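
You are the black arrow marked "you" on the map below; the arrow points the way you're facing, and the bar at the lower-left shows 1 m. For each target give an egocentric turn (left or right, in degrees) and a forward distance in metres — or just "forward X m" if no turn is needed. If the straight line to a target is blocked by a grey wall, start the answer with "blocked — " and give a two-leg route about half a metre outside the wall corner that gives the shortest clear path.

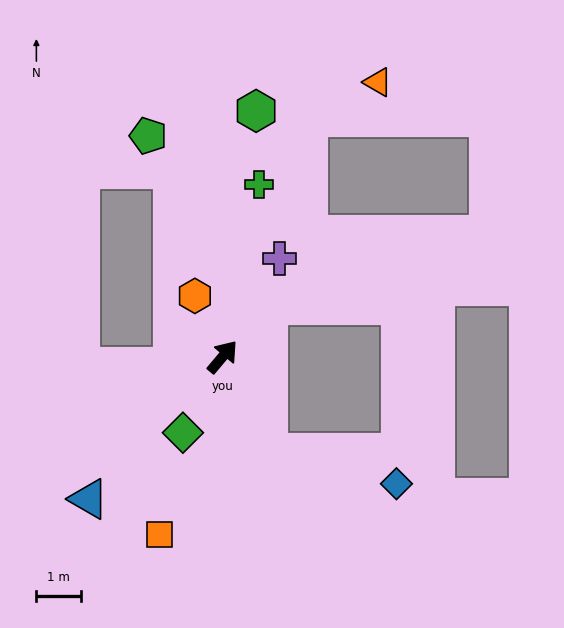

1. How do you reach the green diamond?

turn right 167°, forward 1.9 m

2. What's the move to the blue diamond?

blocked — turn right 114°, forward 2.4 m, then turn left 50°, forward 2.9 m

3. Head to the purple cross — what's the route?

turn left 10°, forward 2.5 m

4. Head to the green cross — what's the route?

turn left 28°, forward 3.9 m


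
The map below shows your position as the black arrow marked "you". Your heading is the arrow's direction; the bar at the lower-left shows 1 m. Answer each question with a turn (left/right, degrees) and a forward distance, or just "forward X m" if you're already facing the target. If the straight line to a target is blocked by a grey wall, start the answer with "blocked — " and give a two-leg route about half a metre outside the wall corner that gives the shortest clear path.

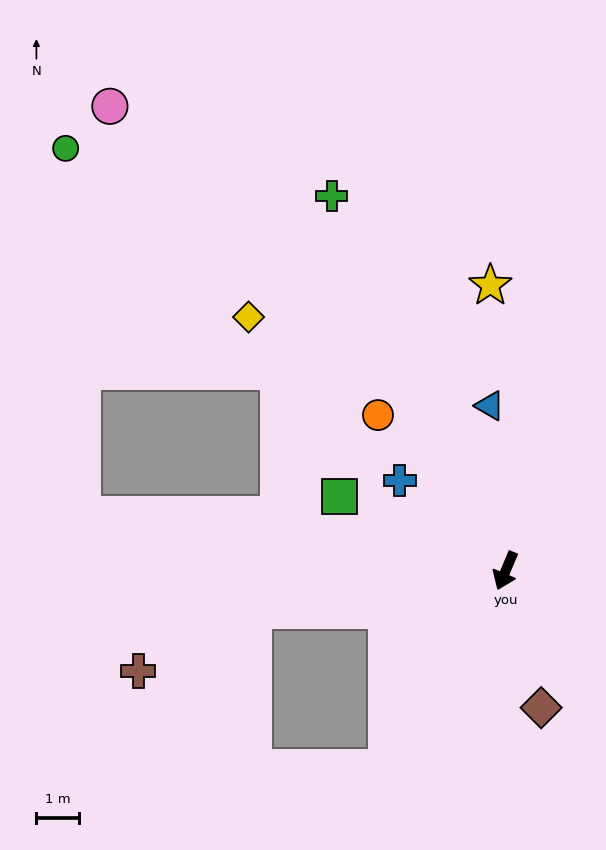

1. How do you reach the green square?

turn right 91°, forward 4.2 m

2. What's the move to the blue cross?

turn right 108°, forward 3.2 m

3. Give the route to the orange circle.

turn right 118°, forward 4.7 m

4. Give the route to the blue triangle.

turn right 152°, forward 3.9 m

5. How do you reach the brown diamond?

turn left 37°, forward 3.3 m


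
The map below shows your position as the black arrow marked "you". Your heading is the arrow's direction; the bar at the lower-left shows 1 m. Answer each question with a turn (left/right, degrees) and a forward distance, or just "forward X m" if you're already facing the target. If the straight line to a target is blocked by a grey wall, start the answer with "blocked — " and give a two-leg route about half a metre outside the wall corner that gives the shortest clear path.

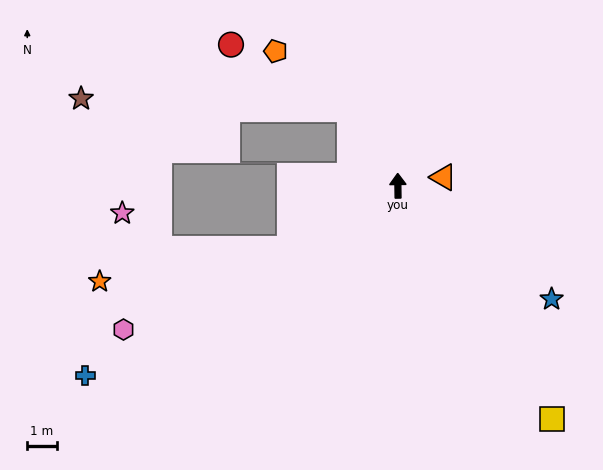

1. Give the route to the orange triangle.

turn right 80°, forward 1.6 m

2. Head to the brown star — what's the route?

blocked — turn left 31°, forward 3.1 m, then turn left 56°, forward 9.1 m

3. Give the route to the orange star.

blocked — turn left 119°, forward 4.3 m, then turn right 20°, forward 6.5 m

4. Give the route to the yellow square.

turn right 147°, forward 9.5 m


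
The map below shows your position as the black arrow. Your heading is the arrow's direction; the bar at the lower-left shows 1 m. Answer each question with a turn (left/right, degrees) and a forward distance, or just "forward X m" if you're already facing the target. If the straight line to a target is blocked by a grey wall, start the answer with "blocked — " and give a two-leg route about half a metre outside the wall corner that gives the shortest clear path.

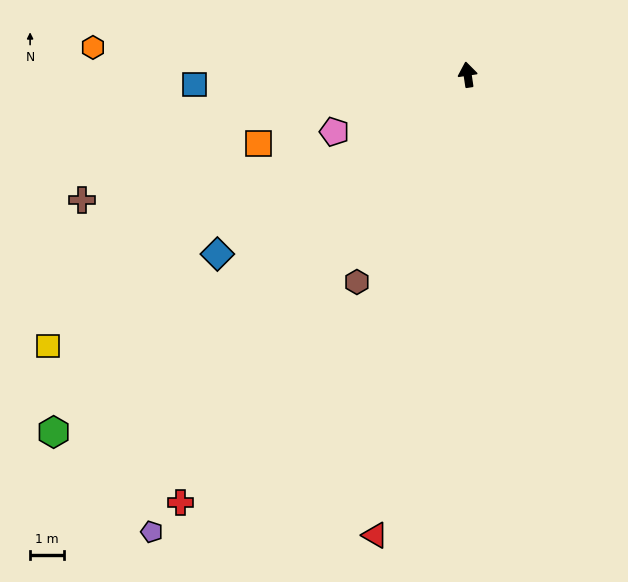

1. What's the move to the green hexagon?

turn left 122°, forward 16.1 m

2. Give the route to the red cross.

turn left 138°, forward 15.2 m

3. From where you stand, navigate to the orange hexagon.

turn left 77°, forward 11.1 m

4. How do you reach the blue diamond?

turn left 117°, forward 9.1 m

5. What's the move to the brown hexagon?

turn left 143°, forward 6.9 m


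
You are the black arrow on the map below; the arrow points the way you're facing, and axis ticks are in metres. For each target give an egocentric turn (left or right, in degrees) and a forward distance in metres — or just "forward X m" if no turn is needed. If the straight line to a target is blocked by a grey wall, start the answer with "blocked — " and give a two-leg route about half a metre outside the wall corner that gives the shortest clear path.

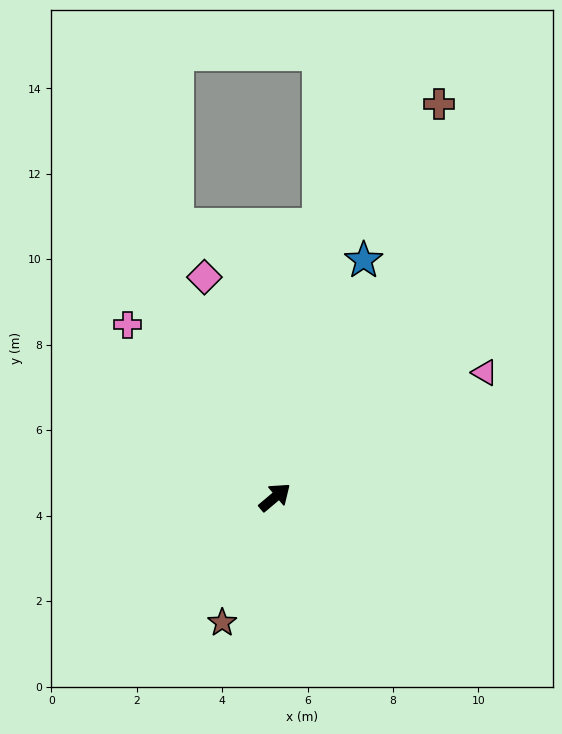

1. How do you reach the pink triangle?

turn right 9°, forward 5.7 m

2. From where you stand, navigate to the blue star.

turn left 29°, forward 5.9 m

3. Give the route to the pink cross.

turn left 90°, forward 5.3 m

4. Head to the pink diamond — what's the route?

turn left 68°, forward 5.4 m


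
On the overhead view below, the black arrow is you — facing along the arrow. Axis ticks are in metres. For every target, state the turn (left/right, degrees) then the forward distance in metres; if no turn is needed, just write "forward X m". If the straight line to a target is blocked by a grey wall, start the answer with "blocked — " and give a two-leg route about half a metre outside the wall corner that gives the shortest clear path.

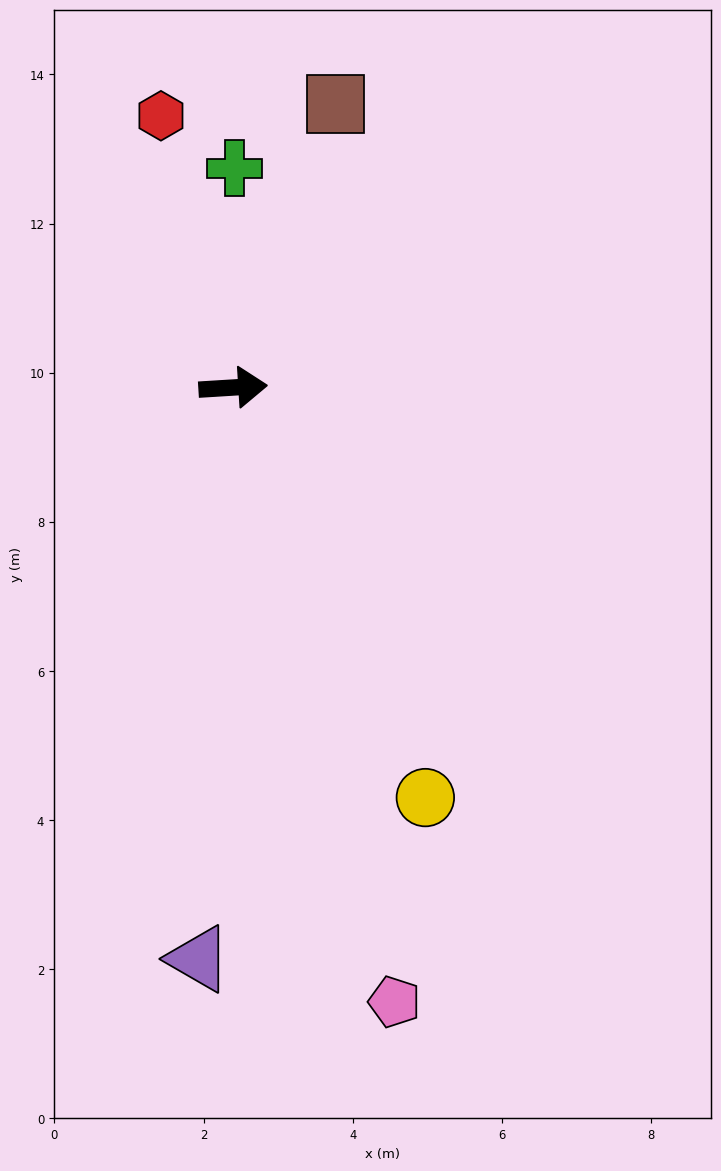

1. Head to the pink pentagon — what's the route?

turn right 79°, forward 8.5 m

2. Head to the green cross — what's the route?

turn left 86°, forward 2.9 m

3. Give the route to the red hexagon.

turn left 101°, forward 3.8 m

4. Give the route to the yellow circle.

turn right 68°, forward 6.1 m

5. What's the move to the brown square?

turn left 67°, forward 4.0 m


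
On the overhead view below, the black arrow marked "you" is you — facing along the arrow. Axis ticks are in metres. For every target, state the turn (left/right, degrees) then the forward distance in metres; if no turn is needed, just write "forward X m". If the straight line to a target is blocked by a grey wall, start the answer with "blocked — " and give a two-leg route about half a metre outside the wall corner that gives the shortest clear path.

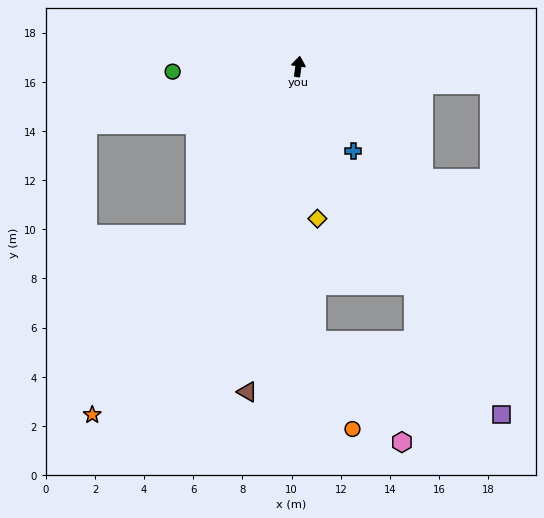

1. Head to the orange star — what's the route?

turn left 157°, forward 16.5 m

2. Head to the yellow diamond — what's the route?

turn right 165°, forward 6.2 m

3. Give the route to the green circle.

turn left 100°, forward 5.1 m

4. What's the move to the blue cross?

turn right 139°, forward 4.1 m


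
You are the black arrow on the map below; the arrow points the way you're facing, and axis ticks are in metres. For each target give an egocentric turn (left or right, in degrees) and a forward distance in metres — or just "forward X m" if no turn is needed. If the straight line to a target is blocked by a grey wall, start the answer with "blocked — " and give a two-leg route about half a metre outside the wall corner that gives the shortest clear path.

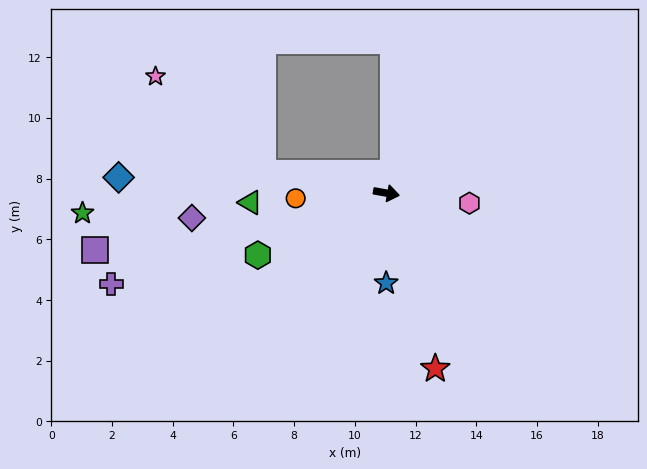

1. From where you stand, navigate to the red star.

turn right 64°, forward 6.0 m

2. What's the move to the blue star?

turn right 80°, forward 3.0 m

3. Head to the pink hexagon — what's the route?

turn left 3°, forward 2.8 m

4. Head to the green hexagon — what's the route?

turn right 144°, forward 4.7 m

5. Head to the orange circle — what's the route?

turn right 167°, forward 3.0 m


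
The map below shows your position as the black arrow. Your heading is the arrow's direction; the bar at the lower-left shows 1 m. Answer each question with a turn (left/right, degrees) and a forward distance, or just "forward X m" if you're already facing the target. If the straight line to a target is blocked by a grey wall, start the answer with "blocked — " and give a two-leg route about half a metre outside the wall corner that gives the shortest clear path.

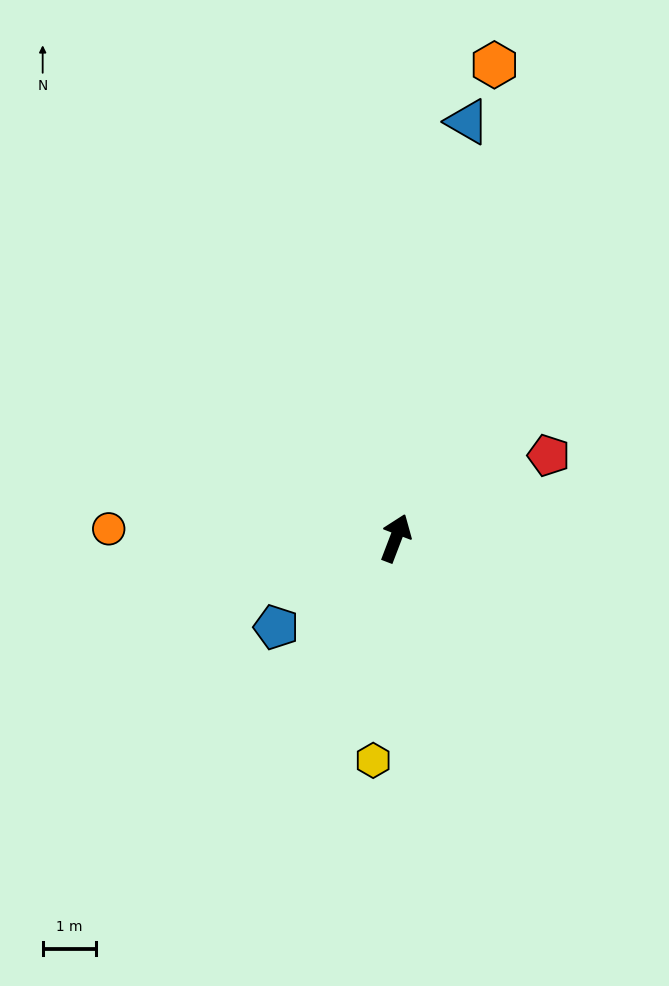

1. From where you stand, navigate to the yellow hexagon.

turn right 165°, forward 4.2 m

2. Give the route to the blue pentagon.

turn left 148°, forward 2.8 m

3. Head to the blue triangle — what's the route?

turn left 11°, forward 8.0 m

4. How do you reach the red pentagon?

turn right 41°, forward 3.3 m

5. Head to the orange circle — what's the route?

turn left 109°, forward 5.4 m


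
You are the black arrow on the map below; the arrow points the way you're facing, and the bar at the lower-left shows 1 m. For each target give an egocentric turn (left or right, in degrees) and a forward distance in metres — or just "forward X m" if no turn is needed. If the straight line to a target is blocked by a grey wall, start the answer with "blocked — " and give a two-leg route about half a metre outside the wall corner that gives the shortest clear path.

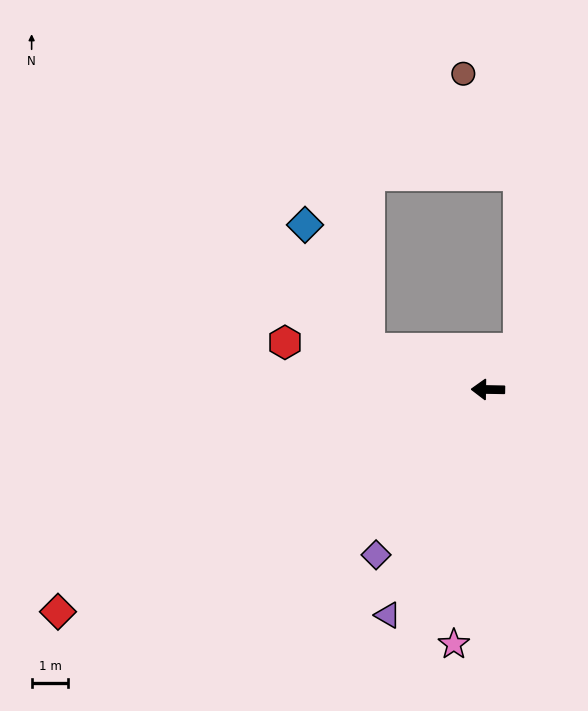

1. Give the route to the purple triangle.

turn left 67°, forward 6.7 m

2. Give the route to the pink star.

turn left 83°, forward 7.0 m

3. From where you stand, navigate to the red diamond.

turn left 28°, forward 13.1 m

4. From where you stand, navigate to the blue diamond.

blocked — turn right 18°, forward 3.4 m, then turn right 44°, forward 3.8 m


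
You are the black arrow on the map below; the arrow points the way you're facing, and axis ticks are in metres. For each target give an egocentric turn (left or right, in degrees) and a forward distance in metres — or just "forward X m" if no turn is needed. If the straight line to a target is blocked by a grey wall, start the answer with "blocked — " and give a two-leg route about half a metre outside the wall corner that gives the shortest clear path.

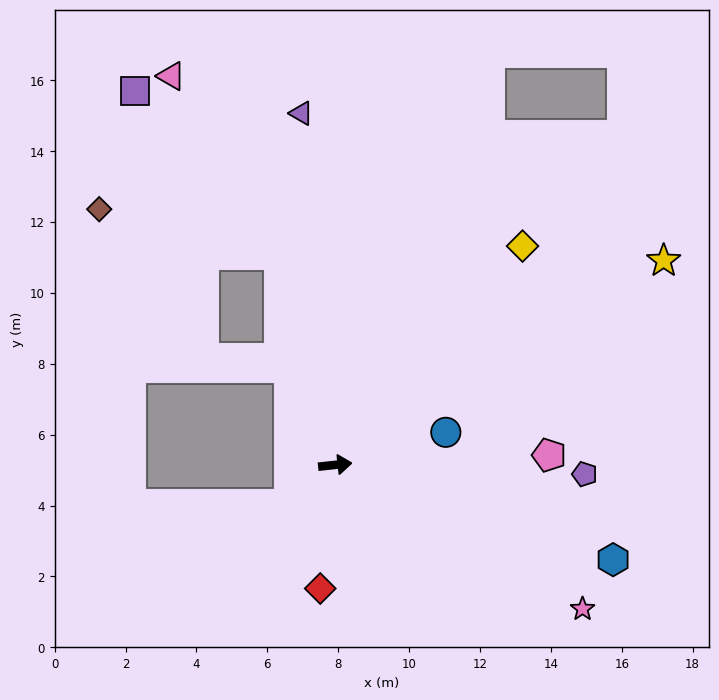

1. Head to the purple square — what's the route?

blocked — turn left 99°, forward 6.1 m, then turn left 26°, forward 6.2 m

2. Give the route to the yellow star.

turn left 26°, forward 10.9 m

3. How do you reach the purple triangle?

turn left 89°, forward 10.0 m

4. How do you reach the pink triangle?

blocked — turn left 99°, forward 6.1 m, then turn left 16°, forward 5.9 m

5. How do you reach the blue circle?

turn left 10°, forward 3.3 m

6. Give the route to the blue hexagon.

turn right 25°, forward 8.3 m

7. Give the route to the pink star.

turn right 36°, forward 8.1 m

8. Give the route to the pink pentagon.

turn right 4°, forward 6.0 m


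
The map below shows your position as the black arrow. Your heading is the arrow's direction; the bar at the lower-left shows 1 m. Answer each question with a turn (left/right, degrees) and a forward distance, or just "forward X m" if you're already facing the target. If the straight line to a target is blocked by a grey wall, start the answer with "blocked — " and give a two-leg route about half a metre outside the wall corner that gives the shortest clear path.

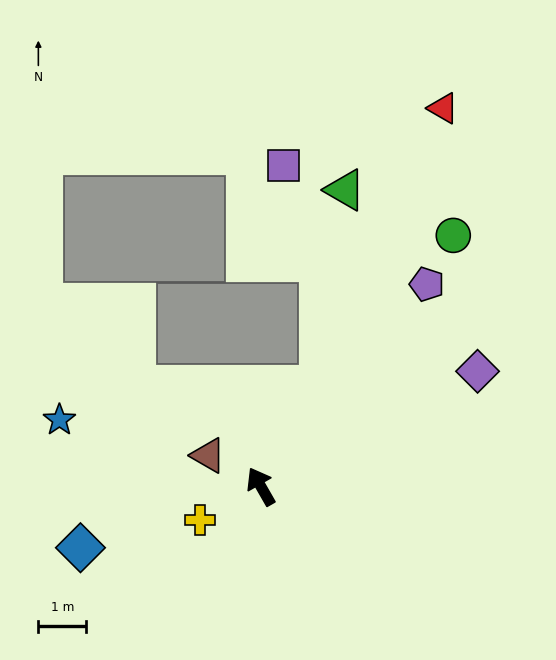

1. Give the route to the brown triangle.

turn left 30°, forward 1.3 m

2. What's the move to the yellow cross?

turn left 89°, forward 1.5 m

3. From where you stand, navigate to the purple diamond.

turn right 92°, forward 5.1 m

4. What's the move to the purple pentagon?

turn right 69°, forward 5.5 m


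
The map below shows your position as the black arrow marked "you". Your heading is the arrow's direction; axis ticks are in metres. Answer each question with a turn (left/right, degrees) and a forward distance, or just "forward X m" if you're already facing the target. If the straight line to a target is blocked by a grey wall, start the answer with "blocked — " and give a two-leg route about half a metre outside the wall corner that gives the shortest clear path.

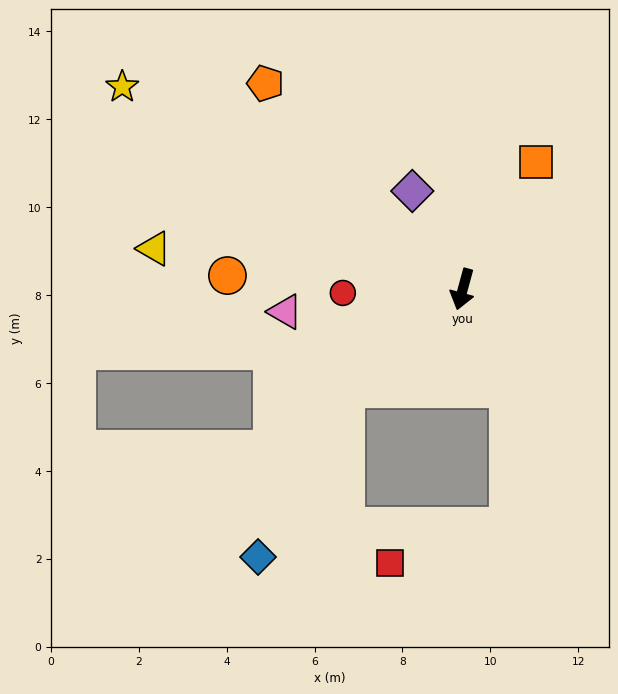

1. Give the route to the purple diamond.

turn right 138°, forward 2.5 m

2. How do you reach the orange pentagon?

turn right 121°, forward 6.5 m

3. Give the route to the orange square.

turn left 165°, forward 3.3 m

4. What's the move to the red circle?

turn right 73°, forward 2.7 m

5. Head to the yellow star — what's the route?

turn right 106°, forward 9.0 m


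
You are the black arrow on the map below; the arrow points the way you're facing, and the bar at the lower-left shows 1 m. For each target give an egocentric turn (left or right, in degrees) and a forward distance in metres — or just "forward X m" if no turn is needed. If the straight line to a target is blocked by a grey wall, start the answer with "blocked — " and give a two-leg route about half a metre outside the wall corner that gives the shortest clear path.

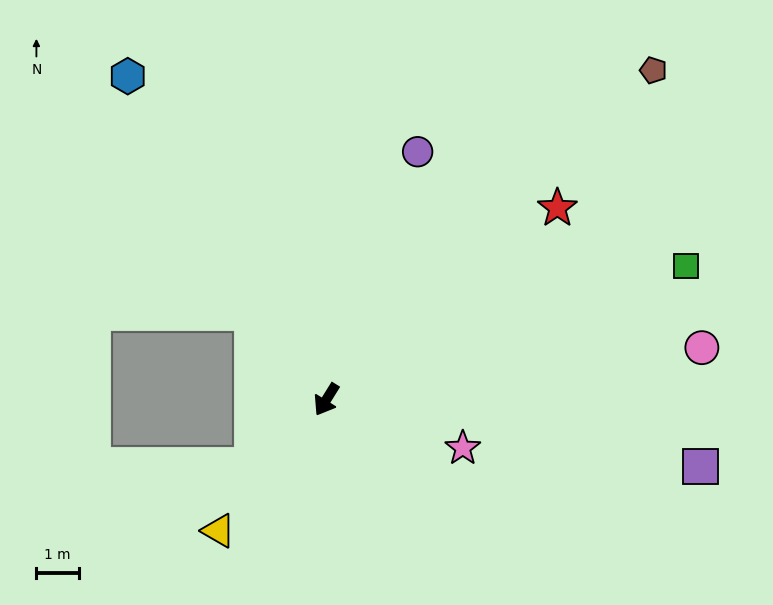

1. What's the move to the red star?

turn left 161°, forward 7.1 m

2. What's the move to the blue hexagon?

turn right 117°, forward 9.0 m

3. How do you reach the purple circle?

turn right 168°, forward 6.2 m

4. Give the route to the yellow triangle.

turn right 8°, forward 4.0 m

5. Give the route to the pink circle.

turn left 130°, forward 9.0 m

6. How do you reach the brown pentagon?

turn left 167°, forward 11.0 m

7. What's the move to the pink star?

turn left 102°, forward 3.4 m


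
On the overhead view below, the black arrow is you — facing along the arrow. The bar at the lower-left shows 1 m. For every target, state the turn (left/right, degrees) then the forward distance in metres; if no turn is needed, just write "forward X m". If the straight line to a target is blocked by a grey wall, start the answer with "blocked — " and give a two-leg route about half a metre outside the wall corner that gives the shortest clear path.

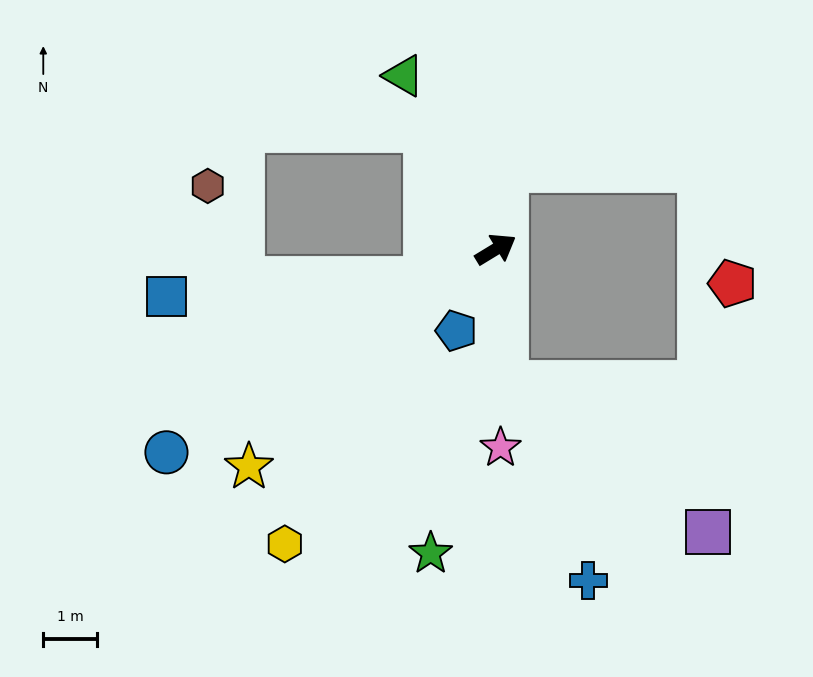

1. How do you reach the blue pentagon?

turn right 147°, forward 1.7 m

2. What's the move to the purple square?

blocked — turn right 117°, forward 2.5 m, then turn left 49°, forward 4.7 m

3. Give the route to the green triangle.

turn left 87°, forward 3.7 m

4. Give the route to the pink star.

turn right 120°, forward 3.7 m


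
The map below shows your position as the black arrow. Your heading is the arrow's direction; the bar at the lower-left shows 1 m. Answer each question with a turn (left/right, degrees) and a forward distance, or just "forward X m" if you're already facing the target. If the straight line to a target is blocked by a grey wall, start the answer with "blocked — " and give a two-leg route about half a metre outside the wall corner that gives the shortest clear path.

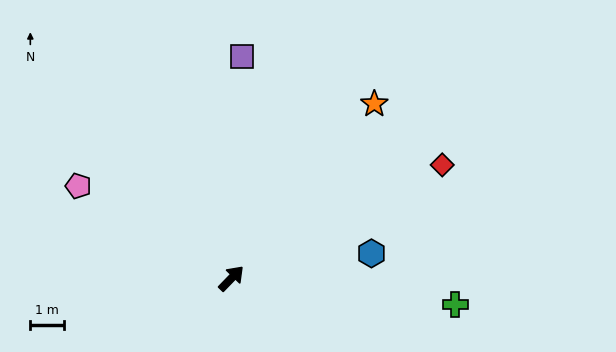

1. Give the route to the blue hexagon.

turn right 36°, forward 4.2 m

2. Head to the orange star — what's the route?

turn left 5°, forward 6.6 m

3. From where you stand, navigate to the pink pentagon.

turn left 103°, forward 5.3 m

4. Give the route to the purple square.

turn left 41°, forward 6.5 m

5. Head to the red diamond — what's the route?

turn right 18°, forward 7.0 m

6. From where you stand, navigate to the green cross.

turn right 53°, forward 6.6 m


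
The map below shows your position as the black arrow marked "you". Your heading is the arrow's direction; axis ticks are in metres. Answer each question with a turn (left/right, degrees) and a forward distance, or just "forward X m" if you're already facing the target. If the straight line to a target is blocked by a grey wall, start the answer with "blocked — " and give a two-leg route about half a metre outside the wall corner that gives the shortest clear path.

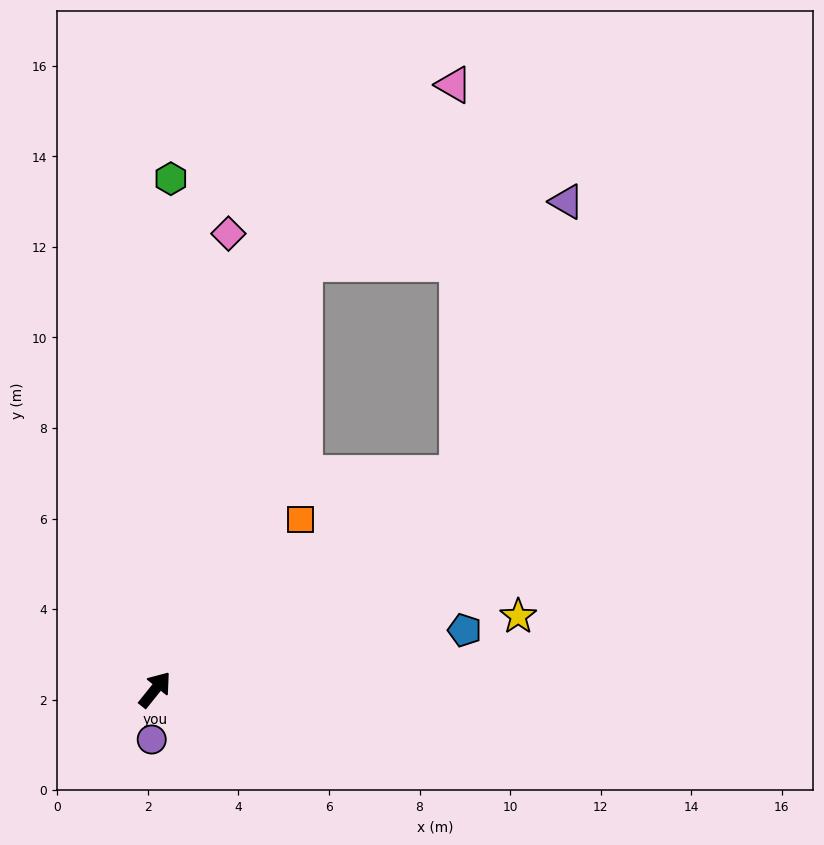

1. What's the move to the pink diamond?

turn left 30°, forward 10.2 m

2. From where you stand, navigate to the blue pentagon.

turn right 40°, forward 7.0 m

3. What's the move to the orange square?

forward 5.0 m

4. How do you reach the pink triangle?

blocked — turn left 20°, forward 10.0 m, then turn right 21°, forward 5.1 m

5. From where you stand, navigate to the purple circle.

turn right 145°, forward 1.1 m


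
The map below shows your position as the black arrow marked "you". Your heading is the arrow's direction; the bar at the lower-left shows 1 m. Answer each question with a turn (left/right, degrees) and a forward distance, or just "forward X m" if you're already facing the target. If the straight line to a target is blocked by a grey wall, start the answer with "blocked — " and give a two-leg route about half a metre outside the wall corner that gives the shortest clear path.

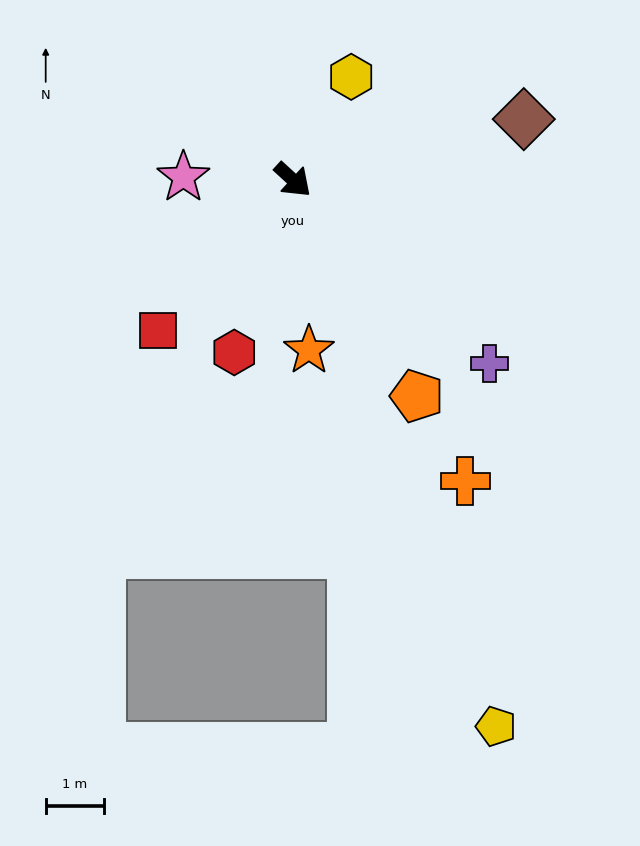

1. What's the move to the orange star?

turn right 42°, forward 2.9 m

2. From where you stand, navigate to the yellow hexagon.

turn left 103°, forward 2.0 m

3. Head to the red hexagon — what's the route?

turn right 66°, forward 3.1 m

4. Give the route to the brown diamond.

turn left 57°, forward 4.1 m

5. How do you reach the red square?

turn right 89°, forward 3.4 m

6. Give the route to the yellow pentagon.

turn right 27°, forward 9.9 m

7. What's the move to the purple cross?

forward 4.6 m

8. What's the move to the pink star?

turn right 139°, forward 1.9 m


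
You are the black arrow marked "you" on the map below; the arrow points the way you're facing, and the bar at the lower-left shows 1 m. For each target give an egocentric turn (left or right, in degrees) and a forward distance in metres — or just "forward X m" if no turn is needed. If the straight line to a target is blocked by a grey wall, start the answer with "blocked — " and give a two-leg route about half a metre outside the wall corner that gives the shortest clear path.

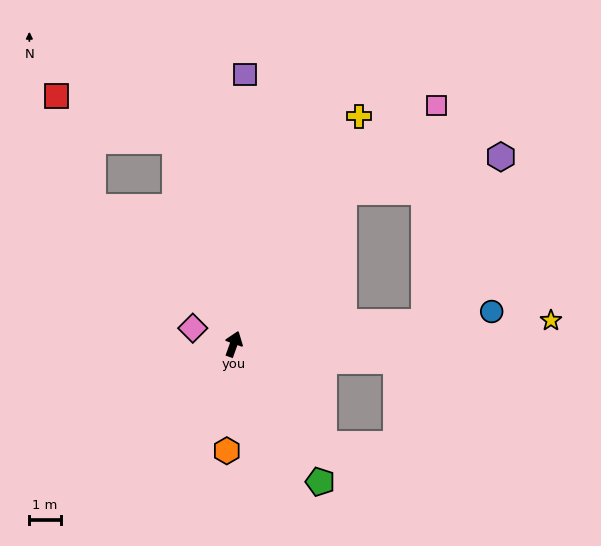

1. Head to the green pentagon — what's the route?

turn right 128°, forward 5.2 m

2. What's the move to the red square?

blocked — turn left 36°, forward 6.7 m, then turn left 53°, forward 4.0 m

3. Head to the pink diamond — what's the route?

turn left 88°, forward 1.4 m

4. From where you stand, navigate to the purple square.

turn left 17°, forward 8.6 m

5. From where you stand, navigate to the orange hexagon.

turn right 164°, forward 3.4 m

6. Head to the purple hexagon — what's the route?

blocked — turn right 16°, forward 6.0 m, then turn right 42°, forward 5.1 m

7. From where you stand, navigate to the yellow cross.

turn right 9°, forward 8.3 m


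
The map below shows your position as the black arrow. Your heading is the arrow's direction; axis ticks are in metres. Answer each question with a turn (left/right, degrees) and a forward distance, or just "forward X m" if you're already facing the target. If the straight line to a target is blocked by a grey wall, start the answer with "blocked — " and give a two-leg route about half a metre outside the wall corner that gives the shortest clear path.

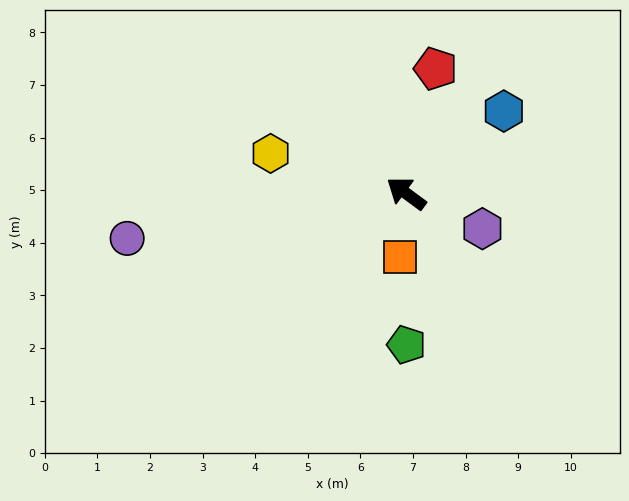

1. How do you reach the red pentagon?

turn right 67°, forward 2.4 m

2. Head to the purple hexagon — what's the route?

turn right 168°, forward 1.6 m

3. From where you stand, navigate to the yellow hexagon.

turn left 20°, forward 2.7 m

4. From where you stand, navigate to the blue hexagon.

turn right 103°, forward 2.4 m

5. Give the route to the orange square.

turn left 121°, forward 1.2 m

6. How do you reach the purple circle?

turn left 46°, forward 5.4 m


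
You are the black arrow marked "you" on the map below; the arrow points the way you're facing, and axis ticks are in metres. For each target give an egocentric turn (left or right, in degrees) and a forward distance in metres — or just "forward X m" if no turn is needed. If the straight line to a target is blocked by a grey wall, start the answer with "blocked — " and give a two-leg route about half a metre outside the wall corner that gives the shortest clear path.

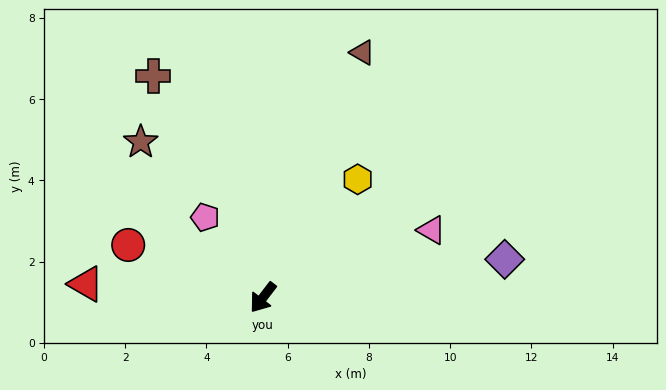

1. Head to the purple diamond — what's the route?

turn left 136°, forward 6.0 m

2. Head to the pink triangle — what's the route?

turn left 149°, forward 4.5 m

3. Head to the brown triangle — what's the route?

turn right 165°, forward 6.5 m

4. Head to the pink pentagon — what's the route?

turn right 107°, forward 2.4 m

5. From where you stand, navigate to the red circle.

turn right 74°, forward 3.6 m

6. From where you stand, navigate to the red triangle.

turn right 57°, forward 4.4 m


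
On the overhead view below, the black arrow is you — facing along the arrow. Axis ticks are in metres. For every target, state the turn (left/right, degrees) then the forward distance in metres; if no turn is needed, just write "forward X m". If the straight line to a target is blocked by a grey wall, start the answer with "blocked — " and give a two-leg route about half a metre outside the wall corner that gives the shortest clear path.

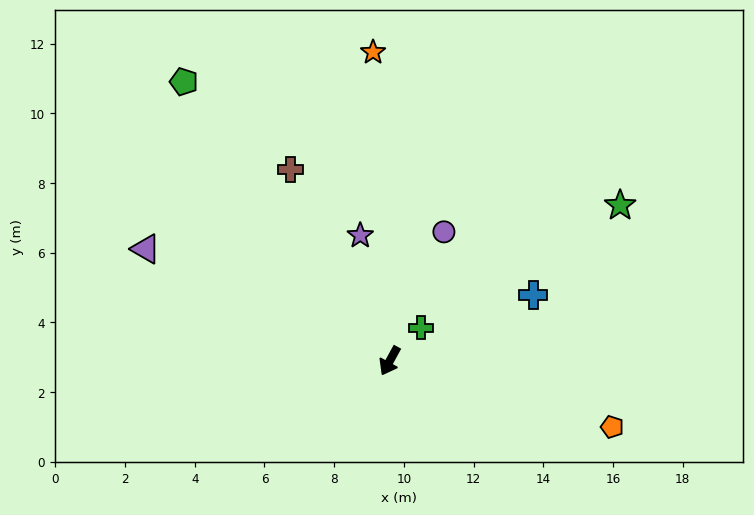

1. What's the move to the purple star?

turn right 138°, forward 3.7 m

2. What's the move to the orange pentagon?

turn left 102°, forward 6.7 m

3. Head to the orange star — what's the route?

turn right 148°, forward 8.9 m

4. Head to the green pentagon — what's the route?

turn right 115°, forward 10.0 m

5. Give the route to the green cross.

turn left 165°, forward 1.3 m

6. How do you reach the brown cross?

turn right 124°, forward 6.2 m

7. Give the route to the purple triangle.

turn right 86°, forward 7.7 m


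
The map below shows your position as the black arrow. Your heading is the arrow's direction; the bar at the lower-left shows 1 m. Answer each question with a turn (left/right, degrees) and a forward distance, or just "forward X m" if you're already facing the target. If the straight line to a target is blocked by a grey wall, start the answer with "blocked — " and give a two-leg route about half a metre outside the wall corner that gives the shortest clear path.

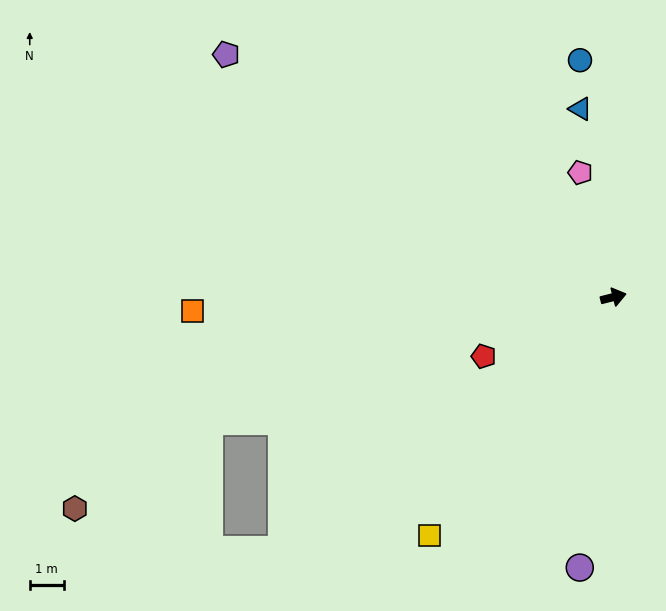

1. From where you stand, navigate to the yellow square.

turn right 142°, forward 8.9 m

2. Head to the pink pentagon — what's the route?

turn left 91°, forward 3.8 m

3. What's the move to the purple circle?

turn right 111°, forward 8.0 m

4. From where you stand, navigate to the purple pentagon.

turn left 134°, forward 13.5 m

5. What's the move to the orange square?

turn left 168°, forward 12.4 m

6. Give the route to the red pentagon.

turn right 170°, forward 4.2 m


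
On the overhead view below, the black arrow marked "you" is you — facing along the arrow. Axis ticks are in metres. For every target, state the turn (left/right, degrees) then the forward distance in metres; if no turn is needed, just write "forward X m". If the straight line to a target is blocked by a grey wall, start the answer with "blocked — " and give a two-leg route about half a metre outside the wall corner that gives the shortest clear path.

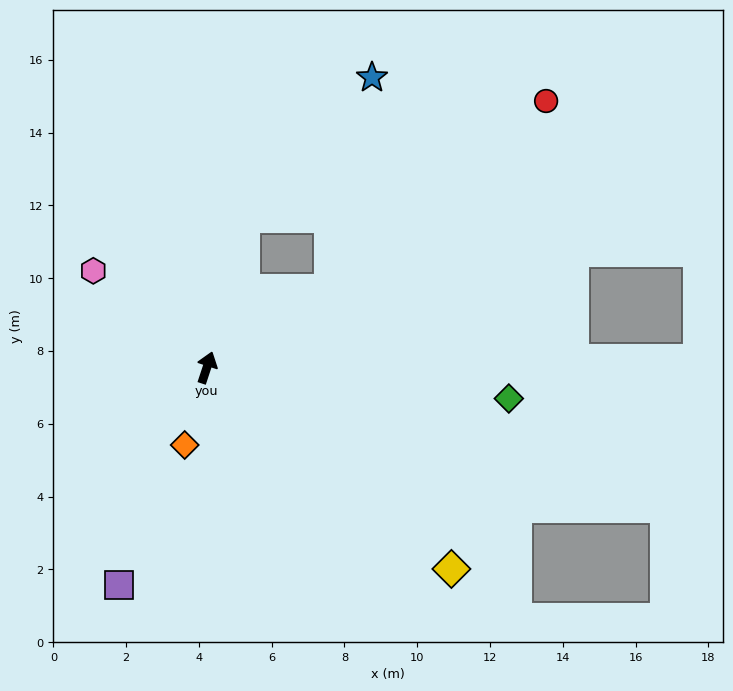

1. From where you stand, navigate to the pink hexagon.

turn left 68°, forward 4.1 m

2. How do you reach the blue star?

blocked — turn left 4°, forward 4.2 m, then turn right 28°, forward 5.2 m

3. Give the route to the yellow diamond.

turn right 111°, forward 8.7 m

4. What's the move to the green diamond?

turn right 78°, forward 8.3 m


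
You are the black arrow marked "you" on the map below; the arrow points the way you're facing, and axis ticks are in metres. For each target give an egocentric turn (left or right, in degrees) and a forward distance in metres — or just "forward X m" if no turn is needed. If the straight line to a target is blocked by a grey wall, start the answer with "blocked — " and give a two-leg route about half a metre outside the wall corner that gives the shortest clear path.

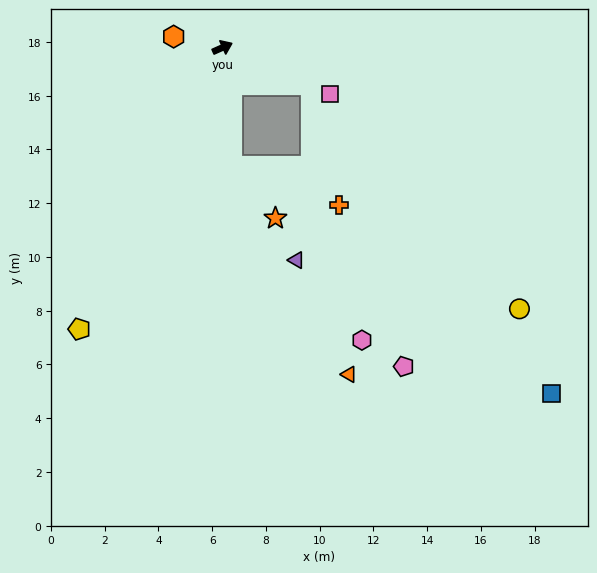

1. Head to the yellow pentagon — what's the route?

turn right 141°, forward 11.8 m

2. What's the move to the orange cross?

blocked — turn right 46°, forward 3.6 m, then turn right 55°, forward 4.6 m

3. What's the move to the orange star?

blocked — turn right 110°, forward 4.5 m, then turn left 37°, forward 2.5 m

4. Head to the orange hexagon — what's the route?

turn left 143°, forward 1.9 m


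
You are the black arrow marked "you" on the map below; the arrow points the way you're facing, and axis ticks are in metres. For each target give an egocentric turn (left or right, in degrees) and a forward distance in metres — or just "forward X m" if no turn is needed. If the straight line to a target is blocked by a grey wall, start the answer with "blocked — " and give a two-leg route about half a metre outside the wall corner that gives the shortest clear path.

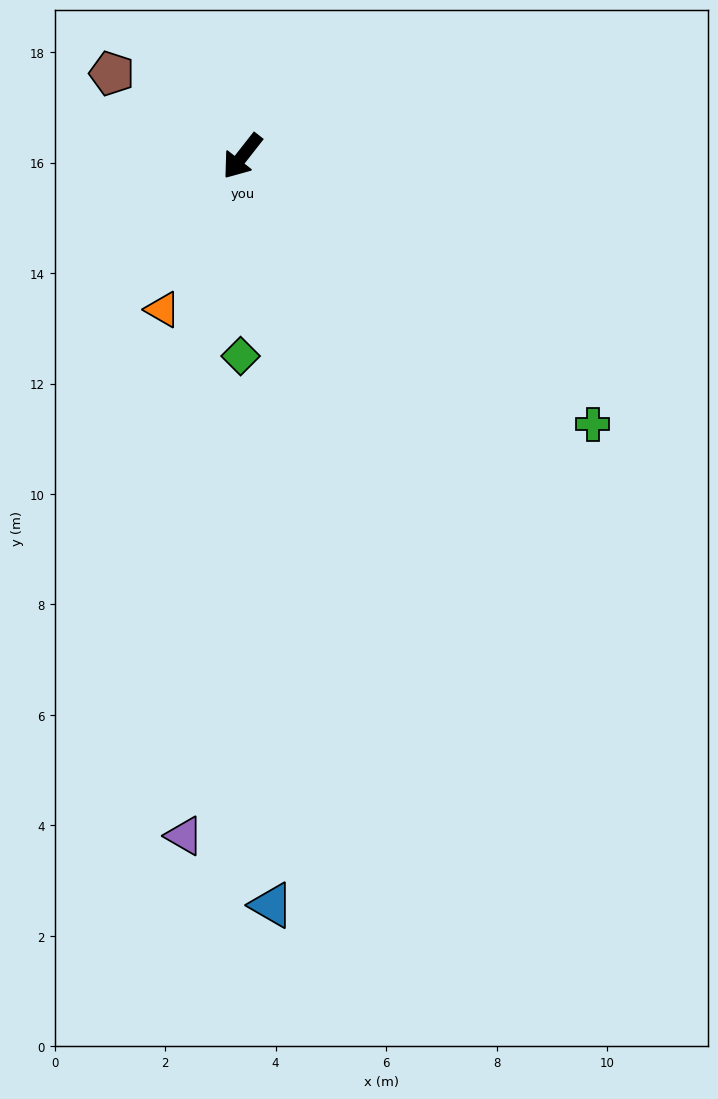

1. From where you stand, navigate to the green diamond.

turn left 38°, forward 3.6 m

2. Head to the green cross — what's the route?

turn left 91°, forward 8.0 m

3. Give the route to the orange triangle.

turn left 11°, forward 3.1 m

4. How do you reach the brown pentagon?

turn right 84°, forward 2.8 m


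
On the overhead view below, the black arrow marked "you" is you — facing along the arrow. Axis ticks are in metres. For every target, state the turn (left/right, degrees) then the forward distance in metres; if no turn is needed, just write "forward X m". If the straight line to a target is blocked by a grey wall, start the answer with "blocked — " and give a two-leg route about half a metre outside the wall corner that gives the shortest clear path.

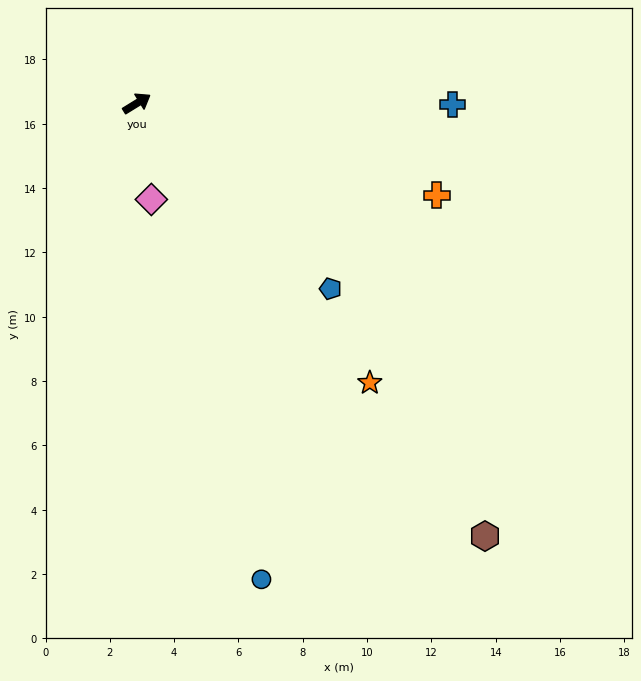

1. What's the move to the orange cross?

turn right 49°, forward 9.8 m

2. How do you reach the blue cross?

turn right 32°, forward 9.8 m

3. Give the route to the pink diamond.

turn right 113°, forward 3.0 m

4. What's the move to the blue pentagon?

turn right 75°, forward 8.3 m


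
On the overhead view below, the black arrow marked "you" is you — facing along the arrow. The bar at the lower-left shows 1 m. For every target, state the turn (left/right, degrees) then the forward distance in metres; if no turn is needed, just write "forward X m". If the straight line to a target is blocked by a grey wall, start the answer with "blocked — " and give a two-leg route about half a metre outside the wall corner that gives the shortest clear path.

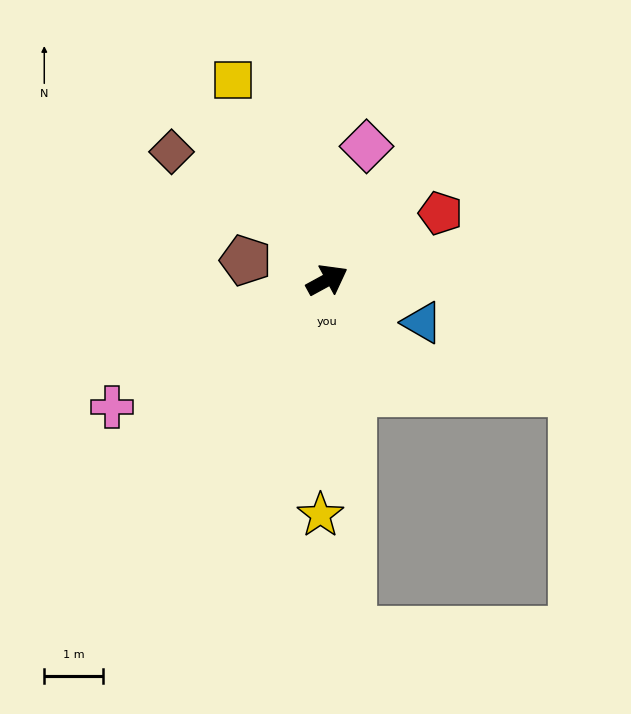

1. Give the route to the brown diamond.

turn left 112°, forward 3.4 m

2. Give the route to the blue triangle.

turn right 53°, forward 1.8 m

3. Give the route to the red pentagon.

forward 2.2 m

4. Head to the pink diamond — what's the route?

turn left 45°, forward 2.4 m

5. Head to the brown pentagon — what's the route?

turn left 138°, forward 1.4 m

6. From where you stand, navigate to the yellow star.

turn right 120°, forward 4.0 m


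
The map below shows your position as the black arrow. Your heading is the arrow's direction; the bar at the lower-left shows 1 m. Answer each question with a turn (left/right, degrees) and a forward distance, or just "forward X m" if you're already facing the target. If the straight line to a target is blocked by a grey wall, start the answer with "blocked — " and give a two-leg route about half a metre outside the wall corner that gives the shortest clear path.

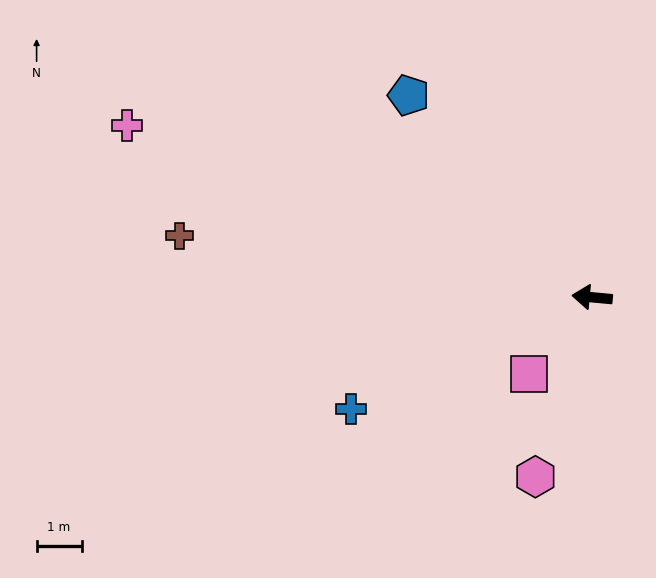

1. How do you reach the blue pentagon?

turn right 42°, forward 6.1 m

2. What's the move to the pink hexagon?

turn left 78°, forward 4.2 m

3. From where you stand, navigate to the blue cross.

turn left 30°, forward 5.9 m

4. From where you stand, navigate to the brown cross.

turn right 3°, forward 9.3 m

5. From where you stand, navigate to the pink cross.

turn right 15°, forward 11.0 m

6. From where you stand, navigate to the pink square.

turn left 56°, forward 2.2 m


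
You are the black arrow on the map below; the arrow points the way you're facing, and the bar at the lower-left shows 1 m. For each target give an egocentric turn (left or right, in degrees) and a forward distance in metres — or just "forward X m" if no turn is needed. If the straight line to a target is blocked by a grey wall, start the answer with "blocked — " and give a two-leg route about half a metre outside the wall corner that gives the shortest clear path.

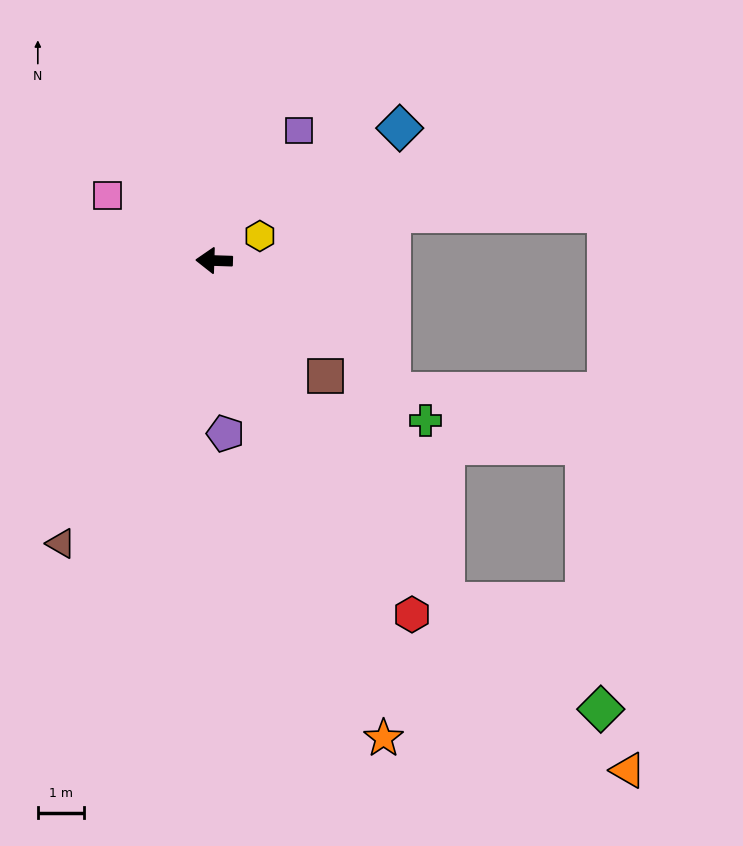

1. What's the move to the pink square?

turn right 30°, forward 2.7 m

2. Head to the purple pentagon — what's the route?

turn left 96°, forward 3.7 m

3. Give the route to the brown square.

turn left 136°, forward 3.5 m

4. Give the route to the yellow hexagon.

turn right 150°, forward 1.1 m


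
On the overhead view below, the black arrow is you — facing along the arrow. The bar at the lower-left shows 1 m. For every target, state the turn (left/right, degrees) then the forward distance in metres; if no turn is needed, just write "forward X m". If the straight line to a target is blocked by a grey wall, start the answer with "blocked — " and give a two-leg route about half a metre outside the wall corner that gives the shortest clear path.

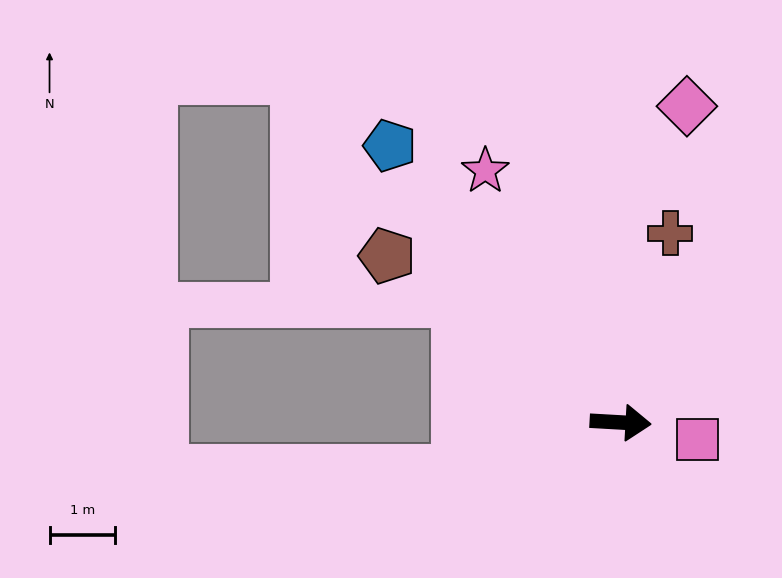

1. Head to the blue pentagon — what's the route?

turn left 133°, forward 5.5 m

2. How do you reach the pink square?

turn right 9°, forward 1.2 m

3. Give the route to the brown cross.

turn left 79°, forward 3.0 m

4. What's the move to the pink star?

turn left 122°, forward 4.4 m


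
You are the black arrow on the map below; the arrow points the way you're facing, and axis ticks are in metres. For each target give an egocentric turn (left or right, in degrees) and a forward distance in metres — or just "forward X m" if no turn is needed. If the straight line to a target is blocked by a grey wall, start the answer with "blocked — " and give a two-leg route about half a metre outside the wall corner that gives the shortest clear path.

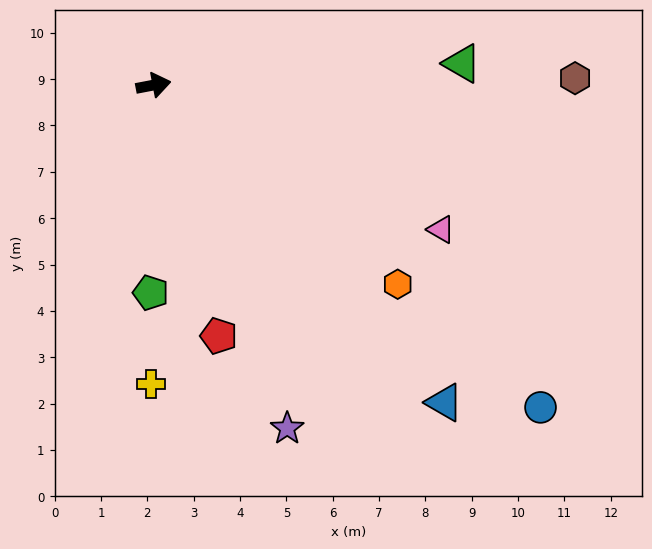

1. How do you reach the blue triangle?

turn right 58°, forward 9.3 m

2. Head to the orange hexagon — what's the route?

turn right 50°, forward 6.8 m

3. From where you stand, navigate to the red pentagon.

turn right 86°, forward 5.6 m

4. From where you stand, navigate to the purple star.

turn right 80°, forward 8.0 m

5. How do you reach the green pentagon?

turn right 102°, forward 4.5 m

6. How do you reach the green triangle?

turn right 7°, forward 6.7 m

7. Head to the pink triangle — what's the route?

turn right 37°, forward 6.9 m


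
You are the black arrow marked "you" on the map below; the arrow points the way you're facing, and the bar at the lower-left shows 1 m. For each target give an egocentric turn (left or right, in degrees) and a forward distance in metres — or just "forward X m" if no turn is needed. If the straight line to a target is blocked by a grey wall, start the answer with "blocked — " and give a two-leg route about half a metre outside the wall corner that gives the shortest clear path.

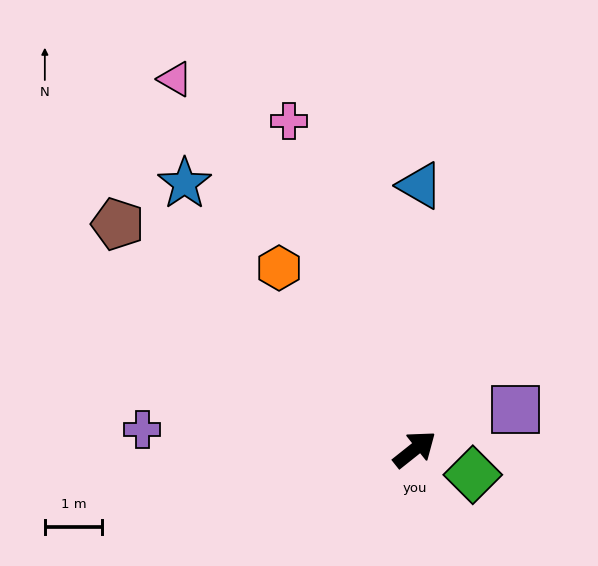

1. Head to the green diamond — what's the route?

turn right 62°, forward 1.1 m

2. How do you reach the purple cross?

turn left 137°, forward 4.8 m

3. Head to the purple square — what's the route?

turn right 17°, forward 1.9 m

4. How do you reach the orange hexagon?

turn left 88°, forward 4.0 m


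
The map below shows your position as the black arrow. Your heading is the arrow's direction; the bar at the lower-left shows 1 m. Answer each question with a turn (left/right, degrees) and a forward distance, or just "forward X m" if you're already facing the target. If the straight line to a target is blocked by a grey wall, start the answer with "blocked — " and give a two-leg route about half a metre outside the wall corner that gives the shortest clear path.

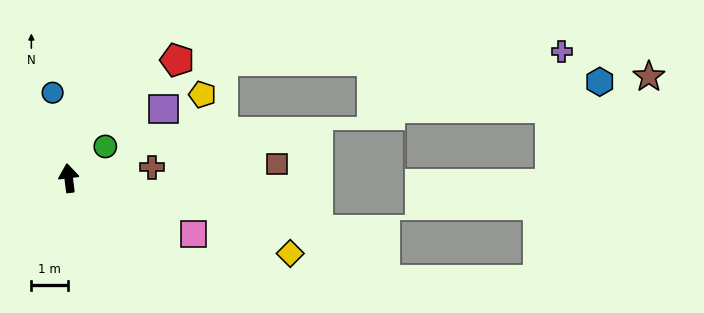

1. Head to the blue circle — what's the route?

turn left 4°, forward 2.4 m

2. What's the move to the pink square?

turn right 121°, forward 3.8 m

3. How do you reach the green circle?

turn right 56°, forward 1.3 m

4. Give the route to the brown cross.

turn right 90°, forward 2.3 m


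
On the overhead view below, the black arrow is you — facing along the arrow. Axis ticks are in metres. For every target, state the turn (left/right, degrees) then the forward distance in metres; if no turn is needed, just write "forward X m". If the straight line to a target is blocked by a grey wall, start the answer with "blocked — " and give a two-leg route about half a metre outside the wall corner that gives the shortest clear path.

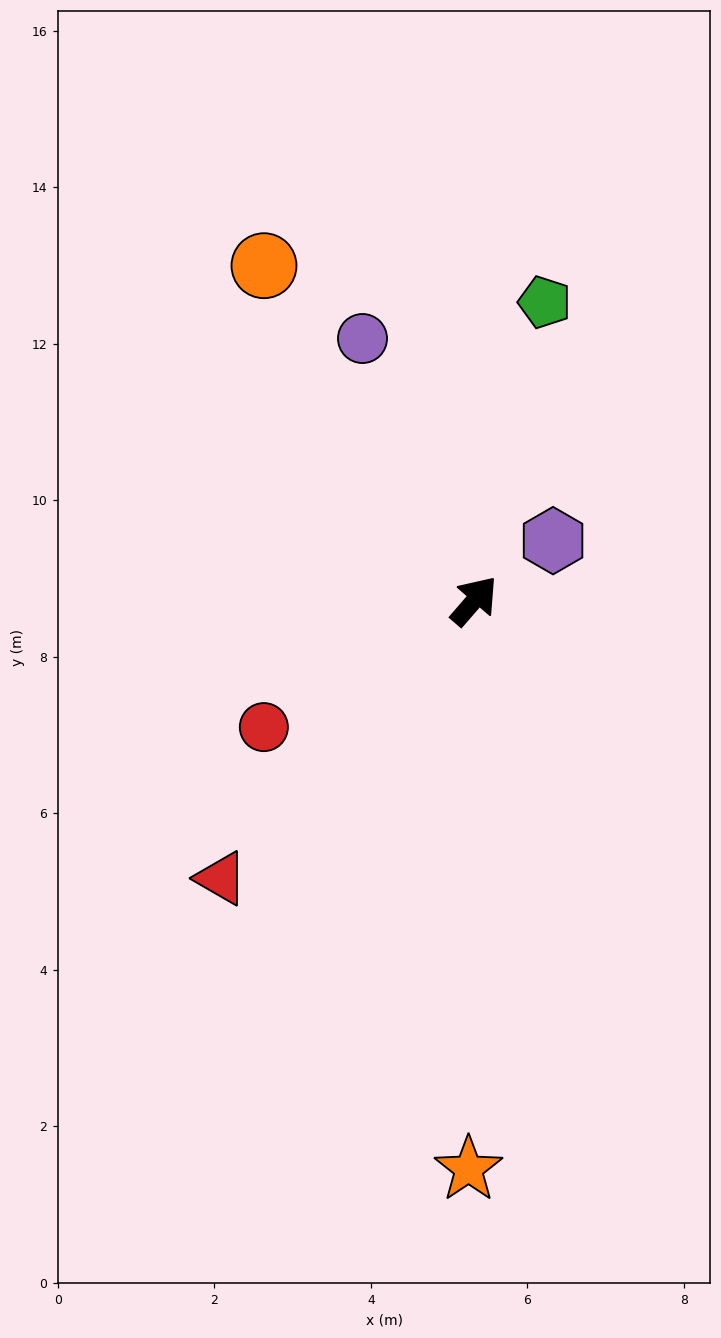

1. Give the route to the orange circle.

turn left 73°, forward 5.1 m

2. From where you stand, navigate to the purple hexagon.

turn right 12°, forward 1.3 m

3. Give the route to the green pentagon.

turn left 28°, forward 3.9 m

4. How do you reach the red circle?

turn left 162°, forward 3.1 m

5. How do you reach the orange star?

turn right 140°, forward 7.3 m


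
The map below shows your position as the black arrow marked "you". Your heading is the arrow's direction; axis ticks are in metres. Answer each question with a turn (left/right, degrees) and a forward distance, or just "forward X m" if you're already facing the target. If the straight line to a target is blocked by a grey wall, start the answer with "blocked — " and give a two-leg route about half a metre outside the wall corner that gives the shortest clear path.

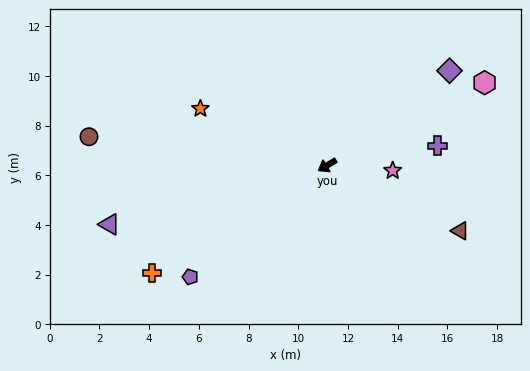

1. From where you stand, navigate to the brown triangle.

turn left 123°, forward 6.0 m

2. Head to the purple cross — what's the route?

turn left 159°, forward 4.5 m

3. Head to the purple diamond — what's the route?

turn right 173°, forward 6.2 m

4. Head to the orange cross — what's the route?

forward 8.3 m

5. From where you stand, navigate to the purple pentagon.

turn left 8°, forward 7.1 m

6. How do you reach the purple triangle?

turn right 16°, forward 9.1 m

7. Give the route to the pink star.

turn left 144°, forward 2.6 m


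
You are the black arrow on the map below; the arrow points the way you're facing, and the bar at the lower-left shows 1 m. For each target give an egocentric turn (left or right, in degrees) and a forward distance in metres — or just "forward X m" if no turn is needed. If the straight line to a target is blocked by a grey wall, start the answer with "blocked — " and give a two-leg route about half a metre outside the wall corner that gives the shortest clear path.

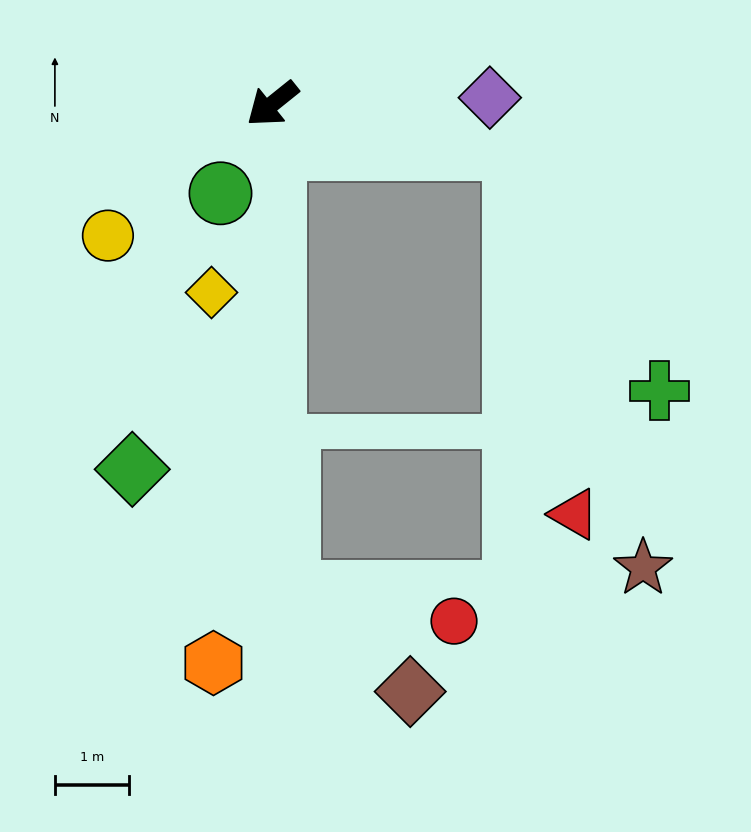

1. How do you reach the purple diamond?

turn left 143°, forward 2.9 m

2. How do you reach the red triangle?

blocked — turn left 131°, forward 3.3 m, then turn right 71°, forward 5.0 m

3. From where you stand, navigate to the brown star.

blocked — turn left 131°, forward 3.3 m, then turn right 63°, forward 5.9 m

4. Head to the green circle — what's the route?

turn left 21°, forward 1.4 m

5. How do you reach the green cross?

blocked — turn left 131°, forward 3.3 m, then turn right 49°, forward 3.8 m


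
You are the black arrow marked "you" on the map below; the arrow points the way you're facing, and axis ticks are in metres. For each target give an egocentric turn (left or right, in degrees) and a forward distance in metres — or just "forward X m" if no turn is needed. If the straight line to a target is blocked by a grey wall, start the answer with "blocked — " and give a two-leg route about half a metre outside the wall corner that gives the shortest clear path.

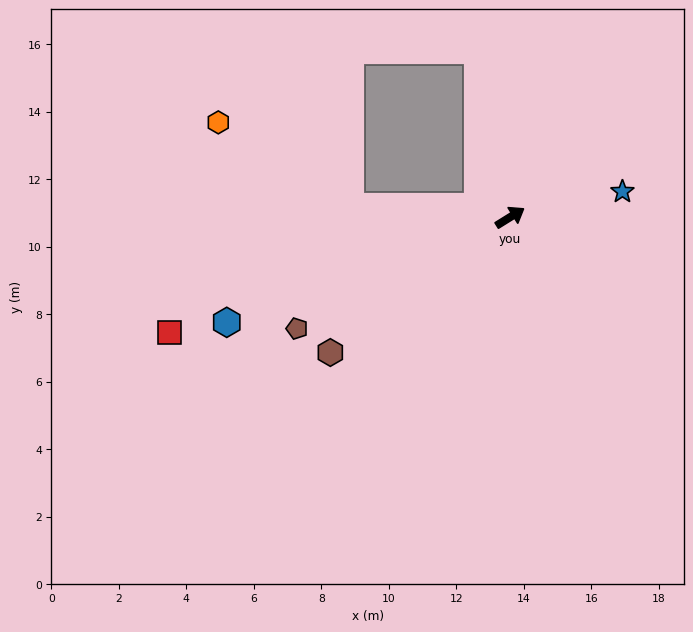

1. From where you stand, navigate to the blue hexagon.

turn left 168°, forward 9.0 m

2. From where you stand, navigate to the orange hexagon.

blocked — turn left 145°, forward 4.8 m, then turn right 30°, forward 4.6 m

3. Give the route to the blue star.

turn right 19°, forward 3.4 m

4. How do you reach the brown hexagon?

turn right 175°, forward 6.7 m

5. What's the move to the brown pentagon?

turn left 176°, forward 7.1 m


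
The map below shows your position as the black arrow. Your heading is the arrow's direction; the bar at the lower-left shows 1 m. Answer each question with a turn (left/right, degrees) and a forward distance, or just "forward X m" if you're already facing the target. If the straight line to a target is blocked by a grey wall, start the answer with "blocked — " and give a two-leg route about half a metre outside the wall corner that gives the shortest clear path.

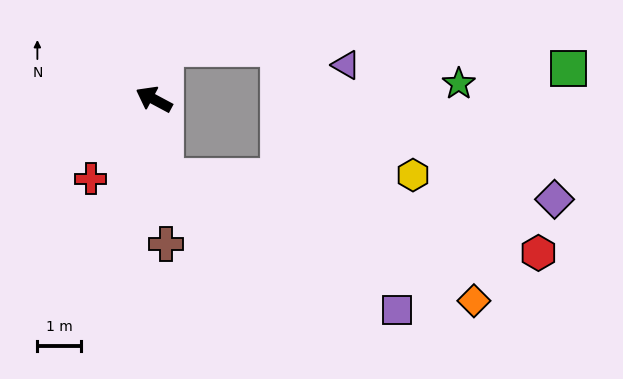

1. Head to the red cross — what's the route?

turn left 80°, forward 2.3 m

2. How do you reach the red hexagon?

blocked — turn left 127°, forward 1.8 m, then turn left 70°, forward 8.7 m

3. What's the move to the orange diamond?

blocked — turn left 127°, forward 1.8 m, then turn left 59°, forward 7.6 m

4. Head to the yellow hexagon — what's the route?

blocked — turn left 127°, forward 1.8 m, then turn left 82°, forward 5.7 m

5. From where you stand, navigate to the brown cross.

turn left 123°, forward 3.3 m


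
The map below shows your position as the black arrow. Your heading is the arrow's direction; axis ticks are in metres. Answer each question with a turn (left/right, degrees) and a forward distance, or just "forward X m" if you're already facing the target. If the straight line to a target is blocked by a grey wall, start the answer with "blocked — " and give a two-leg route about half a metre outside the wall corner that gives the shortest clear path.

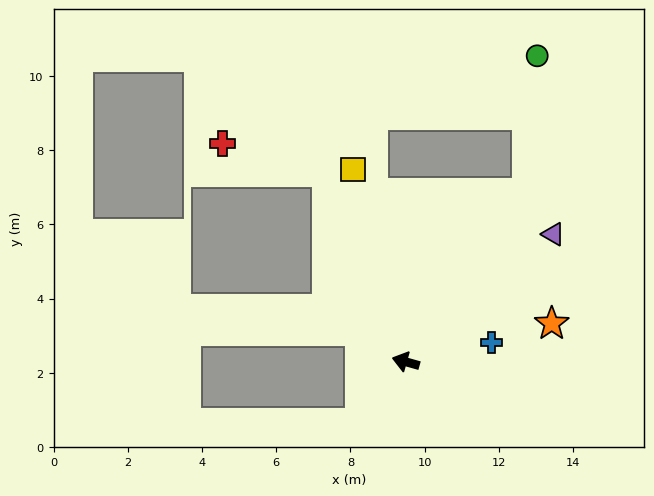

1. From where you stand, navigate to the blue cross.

turn right 152°, forward 2.4 m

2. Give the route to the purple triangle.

turn right 123°, forward 5.3 m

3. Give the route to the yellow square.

turn right 59°, forward 5.4 m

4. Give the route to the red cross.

blocked — turn right 52°, forward 5.6 m, then turn left 53°, forward 2.9 m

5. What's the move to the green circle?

blocked — turn right 110°, forward 5.6 m, then turn left 32°, forward 3.7 m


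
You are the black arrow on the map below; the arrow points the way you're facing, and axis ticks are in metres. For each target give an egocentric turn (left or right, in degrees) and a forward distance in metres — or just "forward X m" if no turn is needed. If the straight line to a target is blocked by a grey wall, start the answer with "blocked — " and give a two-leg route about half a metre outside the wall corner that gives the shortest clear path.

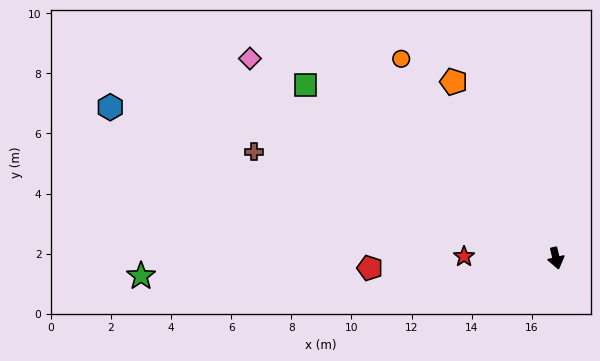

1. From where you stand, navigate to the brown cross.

turn right 123°, forward 10.6 m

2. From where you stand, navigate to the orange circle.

turn right 155°, forward 8.4 m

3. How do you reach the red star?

turn right 104°, forward 3.1 m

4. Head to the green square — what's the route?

turn right 138°, forward 10.1 m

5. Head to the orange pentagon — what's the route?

turn right 163°, forward 6.8 m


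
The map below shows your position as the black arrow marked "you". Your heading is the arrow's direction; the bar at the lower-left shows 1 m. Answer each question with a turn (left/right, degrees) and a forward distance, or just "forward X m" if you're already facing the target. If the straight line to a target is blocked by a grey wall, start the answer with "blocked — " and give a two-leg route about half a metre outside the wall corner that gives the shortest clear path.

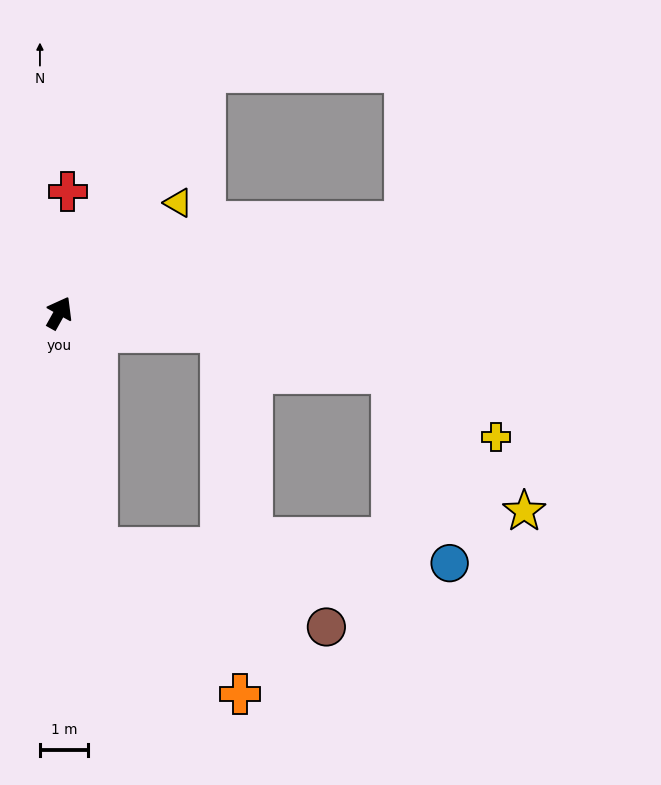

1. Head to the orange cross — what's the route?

blocked — turn right 142°, forward 4.9 m, then turn left 36°, forward 4.2 m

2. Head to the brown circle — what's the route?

blocked — turn right 142°, forward 4.9 m, then turn left 62°, forward 5.0 m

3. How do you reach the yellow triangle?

turn right 18°, forward 3.4 m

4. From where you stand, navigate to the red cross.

turn left 25°, forward 2.5 m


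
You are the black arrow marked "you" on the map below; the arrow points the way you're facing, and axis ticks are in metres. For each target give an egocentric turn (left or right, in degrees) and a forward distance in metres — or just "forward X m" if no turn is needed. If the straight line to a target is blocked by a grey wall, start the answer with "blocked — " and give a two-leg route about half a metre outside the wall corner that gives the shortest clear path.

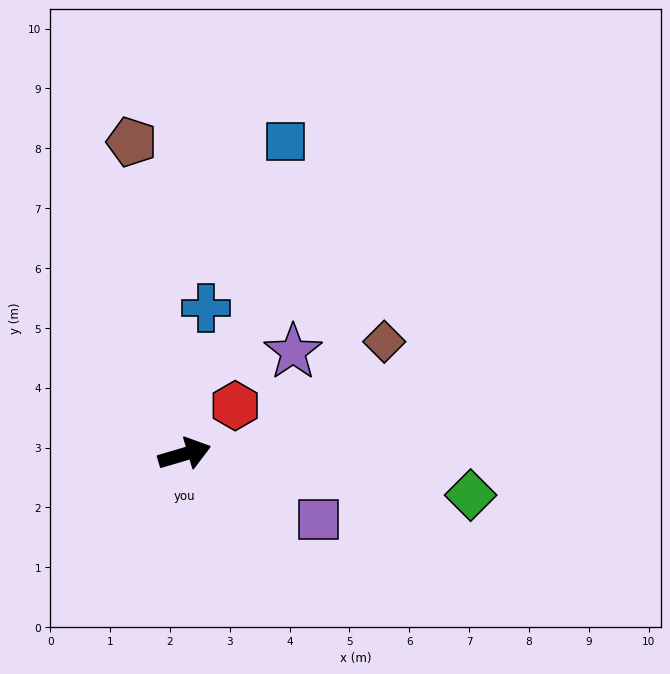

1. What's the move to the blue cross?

turn left 65°, forward 2.5 m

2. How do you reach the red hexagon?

turn left 27°, forward 1.2 m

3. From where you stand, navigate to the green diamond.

turn right 25°, forward 4.8 m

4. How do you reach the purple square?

turn right 43°, forward 2.5 m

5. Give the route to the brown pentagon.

turn left 83°, forward 5.3 m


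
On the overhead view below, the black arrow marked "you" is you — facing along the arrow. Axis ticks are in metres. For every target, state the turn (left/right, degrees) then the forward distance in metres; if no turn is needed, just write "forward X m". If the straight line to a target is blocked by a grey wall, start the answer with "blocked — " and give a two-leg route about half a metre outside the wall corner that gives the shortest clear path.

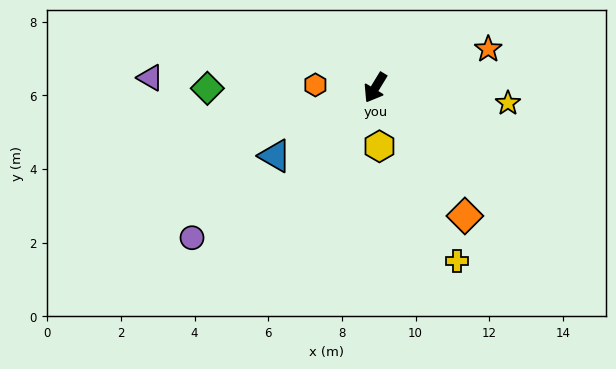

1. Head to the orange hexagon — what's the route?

turn right 61°, forward 1.6 m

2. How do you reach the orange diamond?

turn left 66°, forward 4.2 m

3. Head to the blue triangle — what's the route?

turn right 24°, forward 3.3 m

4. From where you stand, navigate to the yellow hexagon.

turn left 35°, forward 1.6 m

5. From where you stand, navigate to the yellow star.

turn left 115°, forward 3.6 m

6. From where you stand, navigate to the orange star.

turn left 140°, forward 3.2 m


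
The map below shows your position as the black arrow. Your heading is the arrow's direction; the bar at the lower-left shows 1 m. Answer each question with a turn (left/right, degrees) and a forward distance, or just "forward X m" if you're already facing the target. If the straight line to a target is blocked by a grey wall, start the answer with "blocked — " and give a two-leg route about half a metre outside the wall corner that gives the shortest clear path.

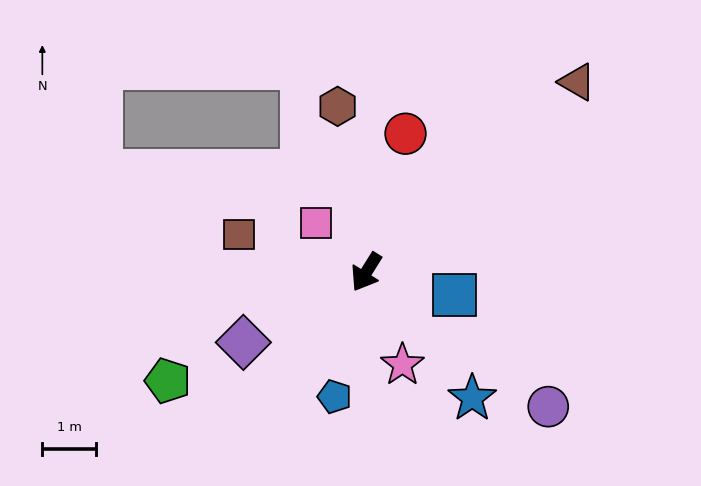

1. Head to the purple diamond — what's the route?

turn right 28°, forward 2.7 m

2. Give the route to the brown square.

turn right 74°, forward 2.5 m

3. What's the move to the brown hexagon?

turn right 138°, forward 3.2 m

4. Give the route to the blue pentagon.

turn left 18°, forward 2.4 m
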